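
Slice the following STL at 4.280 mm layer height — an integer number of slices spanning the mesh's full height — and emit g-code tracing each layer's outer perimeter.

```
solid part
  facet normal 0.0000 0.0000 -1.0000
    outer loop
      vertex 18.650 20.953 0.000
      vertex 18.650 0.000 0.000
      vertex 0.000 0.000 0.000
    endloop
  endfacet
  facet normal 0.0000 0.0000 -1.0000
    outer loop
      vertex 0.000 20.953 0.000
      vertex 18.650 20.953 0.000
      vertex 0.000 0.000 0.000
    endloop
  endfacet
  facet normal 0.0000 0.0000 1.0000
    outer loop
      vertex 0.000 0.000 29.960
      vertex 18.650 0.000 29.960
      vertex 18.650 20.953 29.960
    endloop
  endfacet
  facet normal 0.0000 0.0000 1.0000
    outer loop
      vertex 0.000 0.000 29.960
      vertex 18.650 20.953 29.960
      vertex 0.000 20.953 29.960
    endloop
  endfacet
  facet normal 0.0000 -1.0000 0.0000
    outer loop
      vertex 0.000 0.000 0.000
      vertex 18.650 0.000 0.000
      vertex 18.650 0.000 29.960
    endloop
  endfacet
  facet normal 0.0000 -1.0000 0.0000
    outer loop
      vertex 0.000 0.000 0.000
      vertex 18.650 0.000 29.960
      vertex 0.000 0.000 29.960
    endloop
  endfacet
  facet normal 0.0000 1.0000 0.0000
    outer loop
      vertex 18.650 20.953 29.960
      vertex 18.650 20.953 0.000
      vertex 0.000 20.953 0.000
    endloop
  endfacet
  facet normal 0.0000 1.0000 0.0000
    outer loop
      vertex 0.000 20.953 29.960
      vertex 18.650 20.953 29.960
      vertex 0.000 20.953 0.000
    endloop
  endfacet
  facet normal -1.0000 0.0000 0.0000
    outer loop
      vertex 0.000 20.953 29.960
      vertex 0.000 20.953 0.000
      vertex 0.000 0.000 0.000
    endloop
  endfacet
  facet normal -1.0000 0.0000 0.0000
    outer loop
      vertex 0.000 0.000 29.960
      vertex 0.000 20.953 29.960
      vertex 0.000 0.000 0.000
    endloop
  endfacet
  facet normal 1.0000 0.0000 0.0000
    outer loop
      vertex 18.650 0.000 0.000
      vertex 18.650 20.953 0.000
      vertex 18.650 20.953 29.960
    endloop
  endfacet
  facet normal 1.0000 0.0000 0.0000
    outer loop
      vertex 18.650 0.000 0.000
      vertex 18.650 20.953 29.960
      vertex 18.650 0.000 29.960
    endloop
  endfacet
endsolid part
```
; perimeter-only toolpath
G21 ; units = mm
G90 ; absolute positioning
G28 ; home
; layer 1
G0 Z4.280
G0 X0.000 Y0.000
G1 X18.650 Y0.000
G1 X18.650 Y20.953
G1 X0.000 Y20.953
G1 X0.000 Y0.000
; layer 2
G0 Z8.560
G0 X0.000 Y0.000
G1 X18.650 Y0.000
G1 X18.650 Y20.953
G1 X0.000 Y20.953
G1 X0.000 Y0.000
; layer 3
G0 Z12.840
G0 X0.000 Y0.000
G1 X18.650 Y0.000
G1 X18.650 Y20.953
G1 X0.000 Y20.953
G1 X0.000 Y0.000
; layer 4
G0 Z17.120
G0 X0.000 Y0.000
G1 X18.650 Y0.000
G1 X18.650 Y20.953
G1 X0.000 Y20.953
G1 X0.000 Y0.000
; layer 5
G0 Z21.400
G0 X0.000 Y0.000
G1 X18.650 Y0.000
G1 X18.650 Y20.953
G1 X0.000 Y20.953
G1 X0.000 Y0.000
; layer 6
G0 Z25.680
G0 X0.000 Y0.000
G1 X18.650 Y0.000
G1 X18.650 Y20.953
G1 X0.000 Y20.953
G1 X0.000 Y0.000
; layer 7
G0 Z29.960
G0 X0.000 Y0.000
G1 X18.650 Y0.000
G1 X18.650 Y20.953
G1 X0.000 Y20.953
G1 X0.000 Y0.000
M2 ; end

The solid is a rectangular box, roughly 18.6 × 21 mm footprint and 30 mm tall. Slicing at Δz = 4.280 mm — 7 equal slices spanning the solid's height, so layer i sits at z = i·h/7 — gives 7 non-empty perimeters. Each is a 4-segment closed polygon; G0 lifts to the layer z and rapids to the start vertex, then G1 traces the edges.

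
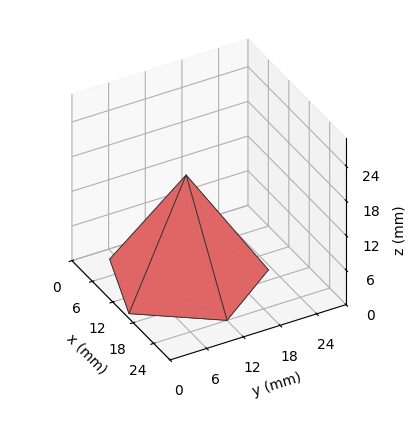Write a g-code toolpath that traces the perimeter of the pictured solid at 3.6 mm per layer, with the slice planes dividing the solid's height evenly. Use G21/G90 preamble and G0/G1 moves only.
Reading the render: the shape is a regular 5-sided pyramid, base circumscribed radius ≈ 12 mm, apex at z ≈ 18 mm (dimensions read to the nearest mm from the axis ticks). For the g-code, the solid's height is divided into equal slices at the stated Δz and each level perimeter traced with G1 moves after a G0 lift.

; perimeter-only toolpath
G21 ; units = mm
G90 ; absolute positioning
G28 ; home
; layer 1
G0 Z3.6
G0 X21.6 Y12.0
G1 X15.0 Y21.1
G1 X4.2 Y17.7
G1 X4.2 Y6.3
G1 X15.0 Y2.9
G1 X21.6 Y12.0
; layer 2
G0 Z7.2
G0 X19.2 Y12.0
G1 X14.2 Y18.8
G1 X6.2 Y16.3
G1 X6.2 Y7.7
G1 X14.2 Y5.2
G1 X19.2 Y12.0
; layer 3
G0 Z10.8
G0 X16.8 Y12.0
G1 X13.5 Y16.6
G1 X8.1 Y14.8
G1 X8.1 Y9.2
G1 X13.5 Y7.4
G1 X16.8 Y12.0
; layer 4
G0 Z14.4
G0 X14.4 Y12.0
G1 X12.7 Y14.3
G1 X10.1 Y13.4
G1 X10.1 Y10.6
G1 X12.7 Y9.7
G1 X14.4 Y12.0
M2 ; end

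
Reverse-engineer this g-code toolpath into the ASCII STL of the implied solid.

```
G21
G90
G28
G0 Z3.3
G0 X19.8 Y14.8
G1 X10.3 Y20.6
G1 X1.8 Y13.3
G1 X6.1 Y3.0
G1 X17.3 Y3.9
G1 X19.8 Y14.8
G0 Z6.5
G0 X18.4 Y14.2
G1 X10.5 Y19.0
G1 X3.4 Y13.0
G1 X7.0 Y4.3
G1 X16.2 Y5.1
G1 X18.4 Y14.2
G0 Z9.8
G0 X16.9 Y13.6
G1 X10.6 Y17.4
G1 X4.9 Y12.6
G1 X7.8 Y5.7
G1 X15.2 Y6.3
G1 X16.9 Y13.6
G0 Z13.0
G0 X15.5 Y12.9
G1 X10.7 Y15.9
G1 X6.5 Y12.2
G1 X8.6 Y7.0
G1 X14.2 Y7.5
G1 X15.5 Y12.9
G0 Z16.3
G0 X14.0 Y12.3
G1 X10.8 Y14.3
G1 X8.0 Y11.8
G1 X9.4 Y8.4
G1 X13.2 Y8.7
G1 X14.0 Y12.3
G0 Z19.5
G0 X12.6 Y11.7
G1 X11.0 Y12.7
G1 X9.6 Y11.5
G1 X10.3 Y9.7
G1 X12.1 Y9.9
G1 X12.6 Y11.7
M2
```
solid part
  facet normal 0.0000 0.0000 -1.0000
    outer loop
      vertex 0.3 13.7 0.0
      vertex 10.2 22.2 0.0
      vertex 21.3 15.4 0.0
    endloop
  endfacet
  facet normal 0.0000 0.0000 -1.0000
    outer loop
      vertex 5.3 1.6 0.0
      vertex 0.3 13.7 0.0
      vertex 21.3 15.4 0.0
    endloop
  endfacet
  facet normal 0.0000 0.0000 -1.0000
    outer loop
      vertex 18.3 2.7 0.0
      vertex 5.3 1.6 0.0
      vertex 21.3 15.4 0.0
    endloop
  endfacet
  facet normal 0.4859 0.7932 0.3670
    outer loop
      vertex 21.3 15.4 0.0
      vertex 10.2 22.2 0.0
      vertex 11.1 11.1 22.8
    endloop
  endfacet
  facet normal -0.6059 0.7056 0.3674
    outer loop
      vertex 10.2 22.2 0.0
      vertex 0.3 13.7 0.0
      vertex 11.1 11.1 22.8
    endloop
  endfacet
  facet normal -0.8598 -0.3553 0.3668
    outer loop
      vertex 0.3 13.7 0.0
      vertex 5.3 1.6 0.0
      vertex 11.1 11.1 22.8
    endloop
  endfacet
  facet normal 0.0785 -0.9272 0.3664
    outer loop
      vertex 5.3 1.6 0.0
      vertex 18.3 2.7 0.0
      vertex 11.1 11.1 22.8
    endloop
  endfacet
  facet normal 0.9061 -0.2140 0.3650
    outer loop
      vertex 18.3 2.7 0.0
      vertex 21.3 15.4 0.0
      vertex 11.1 11.1 22.8
    endloop
  endfacet
endsolid part

The G0 Z moves step by Δz≈3.3 mm. The G1 loops shrink linearly with z, so the solid tapers from its base footprint up to z≈22.8. Closing with a flat bottom cap and the tapered top and triangulating gives 8 facets — a regular 5-sided pyramid, base circumscribed radius ≈ 11.1 mm, apex at z ≈ 22.8 mm.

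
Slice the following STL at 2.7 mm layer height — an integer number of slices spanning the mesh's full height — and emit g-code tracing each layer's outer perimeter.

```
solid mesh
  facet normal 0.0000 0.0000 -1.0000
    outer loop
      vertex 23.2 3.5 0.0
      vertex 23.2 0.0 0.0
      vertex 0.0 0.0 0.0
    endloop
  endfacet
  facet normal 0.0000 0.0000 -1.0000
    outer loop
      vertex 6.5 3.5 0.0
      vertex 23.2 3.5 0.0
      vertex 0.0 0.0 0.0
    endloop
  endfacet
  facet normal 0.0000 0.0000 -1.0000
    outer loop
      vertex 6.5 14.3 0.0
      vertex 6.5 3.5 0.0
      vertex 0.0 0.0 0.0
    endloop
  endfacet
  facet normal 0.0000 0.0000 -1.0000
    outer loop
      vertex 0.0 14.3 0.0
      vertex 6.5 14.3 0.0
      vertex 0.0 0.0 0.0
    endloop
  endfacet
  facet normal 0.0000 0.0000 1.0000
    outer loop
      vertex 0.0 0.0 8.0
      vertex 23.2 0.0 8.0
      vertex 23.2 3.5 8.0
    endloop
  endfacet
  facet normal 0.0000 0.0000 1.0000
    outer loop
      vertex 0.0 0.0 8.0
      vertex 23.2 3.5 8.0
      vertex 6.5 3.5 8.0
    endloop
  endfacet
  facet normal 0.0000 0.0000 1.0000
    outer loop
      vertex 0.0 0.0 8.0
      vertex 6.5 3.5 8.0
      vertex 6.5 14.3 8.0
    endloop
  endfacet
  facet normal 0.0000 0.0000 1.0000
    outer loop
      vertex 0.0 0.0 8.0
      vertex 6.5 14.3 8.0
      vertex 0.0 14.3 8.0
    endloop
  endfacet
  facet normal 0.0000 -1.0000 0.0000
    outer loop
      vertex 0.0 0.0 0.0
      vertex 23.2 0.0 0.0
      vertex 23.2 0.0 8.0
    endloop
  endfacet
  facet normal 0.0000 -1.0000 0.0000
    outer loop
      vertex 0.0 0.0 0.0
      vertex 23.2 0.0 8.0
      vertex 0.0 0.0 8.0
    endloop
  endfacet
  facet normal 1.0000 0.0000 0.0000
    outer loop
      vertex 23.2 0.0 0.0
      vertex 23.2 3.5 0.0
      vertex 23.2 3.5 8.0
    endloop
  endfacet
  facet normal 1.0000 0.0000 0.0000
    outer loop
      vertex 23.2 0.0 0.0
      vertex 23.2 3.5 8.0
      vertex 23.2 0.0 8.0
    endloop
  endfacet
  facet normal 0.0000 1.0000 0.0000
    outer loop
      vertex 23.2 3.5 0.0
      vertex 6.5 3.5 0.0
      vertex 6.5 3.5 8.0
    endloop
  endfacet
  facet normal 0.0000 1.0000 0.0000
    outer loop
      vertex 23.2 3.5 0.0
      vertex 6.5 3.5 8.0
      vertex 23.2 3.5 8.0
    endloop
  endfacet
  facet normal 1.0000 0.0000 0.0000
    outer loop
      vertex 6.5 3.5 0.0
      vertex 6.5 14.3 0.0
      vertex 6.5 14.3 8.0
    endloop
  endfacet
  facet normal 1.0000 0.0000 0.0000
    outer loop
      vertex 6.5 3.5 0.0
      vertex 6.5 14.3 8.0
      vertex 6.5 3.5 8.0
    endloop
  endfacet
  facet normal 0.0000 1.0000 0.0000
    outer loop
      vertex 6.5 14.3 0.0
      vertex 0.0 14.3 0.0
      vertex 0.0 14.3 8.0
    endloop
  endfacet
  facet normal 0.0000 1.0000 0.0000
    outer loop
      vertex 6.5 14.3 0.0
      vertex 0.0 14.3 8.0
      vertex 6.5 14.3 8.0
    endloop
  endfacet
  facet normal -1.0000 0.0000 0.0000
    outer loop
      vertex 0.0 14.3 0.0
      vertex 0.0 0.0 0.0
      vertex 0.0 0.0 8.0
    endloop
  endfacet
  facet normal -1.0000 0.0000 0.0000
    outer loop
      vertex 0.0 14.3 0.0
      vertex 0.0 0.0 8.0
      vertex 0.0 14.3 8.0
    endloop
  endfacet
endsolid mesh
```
; perimeter-only toolpath
G21 ; units = mm
G90 ; absolute positioning
G28 ; home
; layer 1
G0 Z2.7
G0 X0.0 Y0.0
G1 X23.2 Y0.0
G1 X23.2 Y3.5
G1 X6.5 Y3.5
G1 X6.5 Y14.3
G1 X0.0 Y14.3
G1 X0.0 Y0.0
; layer 2
G0 Z5.3
G0 X0.0 Y0.0
G1 X23.2 Y0.0
G1 X23.2 Y3.5
G1 X6.5 Y3.5
G1 X6.5 Y14.3
G1 X0.0 Y14.3
G1 X0.0 Y0.0
; layer 3
G0 Z8.0
G0 X0.0 Y0.0
G1 X23.2 Y0.0
G1 X23.2 Y3.5
G1 X6.5 Y3.5
G1 X6.5 Y14.3
G1 X0.0 Y14.3
G1 X0.0 Y0.0
M2 ; end

The solid is an L-shaped prism: outer 23.2 × 14.3 mm, arm thicknesses ≈ 3.5 mm (horizontal) and 6.5 mm (vertical), extruded 8 mm in z. Slicing at Δz = 2.7 mm — 3 equal slices spanning the solid's height, so layer i sits at z = i·h/3 — gives 3 non-empty perimeters. Each is a 6-segment closed polygon; G0 lifts to the layer z and rapids to the start vertex, then G1 traces the edges.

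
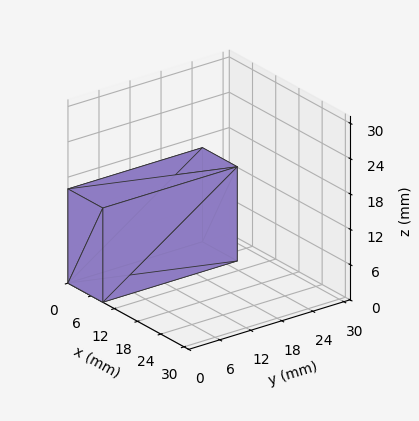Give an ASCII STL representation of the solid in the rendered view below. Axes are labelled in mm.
Reading the render: the shape is a rectangular box, roughly 9 × 26 mm footprint and 16 mm tall (dimensions read to the nearest mm from the axis ticks). For the STL, each face is triangulated and given an outward normal.

solid part
  facet normal 0.0000 0.0000 -1.0000
    outer loop
      vertex 9.00 26.00 0.00
      vertex 9.00 0.00 0.00
      vertex 0.00 0.00 0.00
    endloop
  endfacet
  facet normal 0.0000 0.0000 -1.0000
    outer loop
      vertex 0.00 26.00 0.00
      vertex 9.00 26.00 0.00
      vertex 0.00 0.00 0.00
    endloop
  endfacet
  facet normal 0.0000 0.0000 1.0000
    outer loop
      vertex 0.00 0.00 16.00
      vertex 9.00 0.00 16.00
      vertex 9.00 26.00 16.00
    endloop
  endfacet
  facet normal 0.0000 0.0000 1.0000
    outer loop
      vertex 0.00 0.00 16.00
      vertex 9.00 26.00 16.00
      vertex 0.00 26.00 16.00
    endloop
  endfacet
  facet normal 0.0000 -1.0000 0.0000
    outer loop
      vertex 0.00 0.00 0.00
      vertex 9.00 0.00 0.00
      vertex 9.00 0.00 16.00
    endloop
  endfacet
  facet normal 0.0000 -1.0000 0.0000
    outer loop
      vertex 0.00 0.00 0.00
      vertex 9.00 0.00 16.00
      vertex 0.00 0.00 16.00
    endloop
  endfacet
  facet normal 0.0000 1.0000 0.0000
    outer loop
      vertex 9.00 26.00 16.00
      vertex 9.00 26.00 0.00
      vertex 0.00 26.00 0.00
    endloop
  endfacet
  facet normal 0.0000 1.0000 0.0000
    outer loop
      vertex 0.00 26.00 16.00
      vertex 9.00 26.00 16.00
      vertex 0.00 26.00 0.00
    endloop
  endfacet
  facet normal -1.0000 0.0000 0.0000
    outer loop
      vertex 0.00 26.00 16.00
      vertex 0.00 26.00 0.00
      vertex 0.00 0.00 0.00
    endloop
  endfacet
  facet normal -1.0000 0.0000 0.0000
    outer loop
      vertex 0.00 0.00 16.00
      vertex 0.00 26.00 16.00
      vertex 0.00 0.00 0.00
    endloop
  endfacet
  facet normal 1.0000 0.0000 0.0000
    outer loop
      vertex 9.00 0.00 0.00
      vertex 9.00 26.00 0.00
      vertex 9.00 26.00 16.00
    endloop
  endfacet
  facet normal 1.0000 0.0000 0.0000
    outer loop
      vertex 9.00 0.00 0.00
      vertex 9.00 26.00 16.00
      vertex 9.00 0.00 16.00
    endloop
  endfacet
endsolid part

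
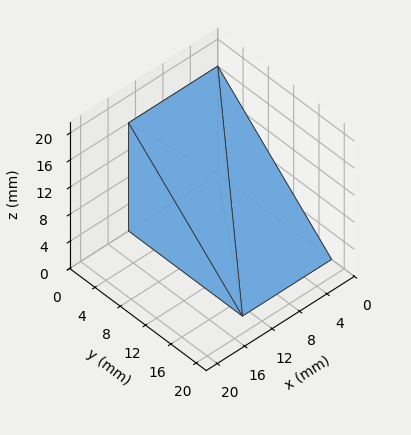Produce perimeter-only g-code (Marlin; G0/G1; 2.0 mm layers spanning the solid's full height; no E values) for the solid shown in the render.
Reading the render: the shape is a wedge (ramp): 13 × 18 mm base, rising to 16 mm along the y=0 edge and sloping linearly to z=0 at y=18 (dimensions read to the nearest mm from the axis ticks). For the g-code, the solid's height is divided into equal slices at the stated Δz and each level perimeter traced with G1 moves after a G0 lift.

; perimeter-only toolpath
G21 ; units = mm
G90 ; absolute positioning
G28 ; home
; layer 1
G0 Z2.0
G0 X0.0 Y0.0
G1 X13.0 Y0.0
G1 X13.0 Y15.8
G1 X0.0 Y15.8
G1 X0.0 Y0.0
; layer 2
G0 Z4.0
G0 X0.0 Y0.0
G1 X13.0 Y0.0
G1 X13.0 Y13.5
G1 X0.0 Y13.5
G1 X0.0 Y0.0
; layer 3
G0 Z6.0
G0 X0.0 Y0.0
G1 X13.0 Y0.0
G1 X13.0 Y11.2
G1 X0.0 Y11.2
G1 X0.0 Y0.0
; layer 4
G0 Z8.0
G0 X0.0 Y0.0
G1 X13.0 Y0.0
G1 X13.0 Y9.0
G1 X0.0 Y9.0
G1 X0.0 Y0.0
; layer 5
G0 Z10.0
G0 X0.0 Y0.0
G1 X13.0 Y0.0
G1 X13.0 Y6.8
G1 X0.0 Y6.8
G1 X0.0 Y0.0
; layer 6
G0 Z12.0
G0 X0.0 Y0.0
G1 X13.0 Y0.0
G1 X13.0 Y4.5
G1 X0.0 Y4.5
G1 X0.0 Y0.0
; layer 7
G0 Z14.0
G0 X0.0 Y0.0
G1 X13.0 Y0.0
G1 X13.0 Y2.2
G1 X0.0 Y2.2
G1 X0.0 Y0.0
M2 ; end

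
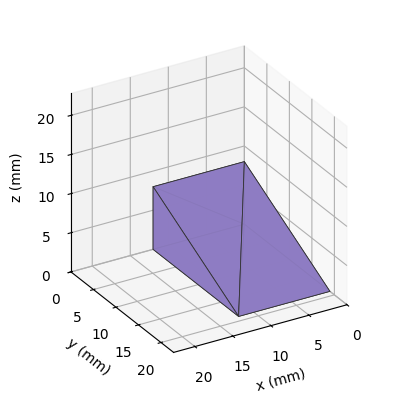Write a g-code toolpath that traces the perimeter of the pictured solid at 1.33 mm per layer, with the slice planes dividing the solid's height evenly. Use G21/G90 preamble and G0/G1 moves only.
Reading the render: the shape is a wedge (ramp): 12 × 19 mm base, rising to 8 mm along the y=0 edge and sloping linearly to z=0 at y=19 (dimensions read to the nearest mm from the axis ticks). For the g-code, the solid's height is divided into equal slices at the stated Δz and each level perimeter traced with G1 moves after a G0 lift.

; perimeter-only toolpath
G21 ; units = mm
G90 ; absolute positioning
G28 ; home
; layer 1
G0 Z1.33
G0 X0.00 Y0.00
G1 X12.00 Y0.00
G1 X12.00 Y15.83
G1 X0.00 Y15.83
G1 X0.00 Y0.00
; layer 2
G0 Z2.67
G0 X0.00 Y0.00
G1 X12.00 Y0.00
G1 X12.00 Y12.67
G1 X0.00 Y12.67
G1 X0.00 Y0.00
; layer 3
G0 Z4.00
G0 X0.00 Y0.00
G1 X12.00 Y0.00
G1 X12.00 Y9.50
G1 X0.00 Y9.50
G1 X0.00 Y0.00
; layer 4
G0 Z5.33
G0 X0.00 Y0.00
G1 X12.00 Y0.00
G1 X12.00 Y6.33
G1 X0.00 Y6.33
G1 X0.00 Y0.00
; layer 5
G0 Z6.67
G0 X0.00 Y0.00
G1 X12.00 Y0.00
G1 X12.00 Y3.17
G1 X0.00 Y3.17
G1 X0.00 Y0.00
M2 ; end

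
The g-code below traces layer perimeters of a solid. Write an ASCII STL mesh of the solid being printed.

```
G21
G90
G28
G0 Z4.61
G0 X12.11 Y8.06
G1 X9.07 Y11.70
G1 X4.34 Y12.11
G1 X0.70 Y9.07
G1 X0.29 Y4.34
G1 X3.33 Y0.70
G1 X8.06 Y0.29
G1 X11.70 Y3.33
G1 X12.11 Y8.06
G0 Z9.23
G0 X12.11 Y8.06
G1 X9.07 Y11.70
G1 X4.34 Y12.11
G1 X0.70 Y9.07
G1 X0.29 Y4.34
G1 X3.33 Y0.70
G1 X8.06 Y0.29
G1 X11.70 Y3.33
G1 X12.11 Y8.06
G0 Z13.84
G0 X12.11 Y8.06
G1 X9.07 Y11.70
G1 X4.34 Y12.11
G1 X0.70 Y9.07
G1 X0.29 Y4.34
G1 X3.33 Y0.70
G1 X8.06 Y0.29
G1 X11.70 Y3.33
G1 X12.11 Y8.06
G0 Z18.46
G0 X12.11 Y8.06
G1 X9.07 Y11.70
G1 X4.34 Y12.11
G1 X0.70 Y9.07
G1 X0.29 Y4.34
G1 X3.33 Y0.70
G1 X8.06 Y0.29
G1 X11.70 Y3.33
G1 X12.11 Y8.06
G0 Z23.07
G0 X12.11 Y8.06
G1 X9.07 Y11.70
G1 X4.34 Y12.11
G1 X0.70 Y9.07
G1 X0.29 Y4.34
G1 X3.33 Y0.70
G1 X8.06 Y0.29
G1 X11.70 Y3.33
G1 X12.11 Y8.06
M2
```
solid part
  facet normal 0.0000 0.0000 -1.0000
    outer loop
      vertex 4.34 12.11 0.00
      vertex 9.07 11.70 0.00
      vertex 12.11 8.06 0.00
    endloop
  endfacet
  facet normal 0.0000 0.0000 -1.0000
    outer loop
      vertex 0.70 9.07 0.00
      vertex 4.34 12.11 0.00
      vertex 12.11 8.06 0.00
    endloop
  endfacet
  facet normal 0.0000 0.0000 -1.0000
    outer loop
      vertex 0.29 4.34 0.00
      vertex 0.70 9.07 0.00
      vertex 12.11 8.06 0.00
    endloop
  endfacet
  facet normal 0.0000 0.0000 -1.0000
    outer loop
      vertex 3.33 0.70 0.00
      vertex 0.29 4.34 0.00
      vertex 12.11 8.06 0.00
    endloop
  endfacet
  facet normal 0.0000 0.0000 -1.0000
    outer loop
      vertex 8.06 0.29 0.00
      vertex 3.33 0.70 0.00
      vertex 12.11 8.06 0.00
    endloop
  endfacet
  facet normal 0.0000 0.0000 -1.0000
    outer loop
      vertex 11.70 3.33 0.00
      vertex 8.06 0.29 0.00
      vertex 12.11 8.06 0.00
    endloop
  endfacet
  facet normal 0.0000 0.0000 1.0000
    outer loop
      vertex 12.11 8.06 23.07
      vertex 9.07 11.70 23.07
      vertex 4.34 12.11 23.07
    endloop
  endfacet
  facet normal 0.0000 0.0000 1.0000
    outer loop
      vertex 12.11 8.06 23.07
      vertex 4.34 12.11 23.07
      vertex 0.70 9.07 23.07
    endloop
  endfacet
  facet normal 0.0000 0.0000 1.0000
    outer loop
      vertex 12.11 8.06 23.07
      vertex 0.70 9.07 23.07
      vertex 0.29 4.34 23.07
    endloop
  endfacet
  facet normal 0.0000 0.0000 1.0000
    outer loop
      vertex 12.11 8.06 23.07
      vertex 0.29 4.34 23.07
      vertex 3.33 0.70 23.07
    endloop
  endfacet
  facet normal 0.0000 0.0000 1.0000
    outer loop
      vertex 12.11 8.06 23.07
      vertex 3.33 0.70 23.07
      vertex 8.06 0.29 23.07
    endloop
  endfacet
  facet normal 0.0000 0.0000 1.0000
    outer loop
      vertex 12.11 8.06 23.07
      vertex 8.06 0.29 23.07
      vertex 11.70 3.33 23.07
    endloop
  endfacet
  facet normal 0.7675 0.6410 0.0000
    outer loop
      vertex 12.11 8.06 0.00
      vertex 9.07 11.70 0.00
      vertex 9.07 11.70 23.07
    endloop
  endfacet
  facet normal 0.7675 0.6410 0.0000
    outer loop
      vertex 12.11 8.06 0.00
      vertex 9.07 11.70 23.07
      vertex 12.11 8.06 23.07
    endloop
  endfacet
  facet normal 0.0864 0.9963 0.0000
    outer loop
      vertex 9.07 11.70 0.00
      vertex 4.34 12.11 0.00
      vertex 4.34 12.11 23.07
    endloop
  endfacet
  facet normal 0.0864 0.9963 0.0000
    outer loop
      vertex 9.07 11.70 0.00
      vertex 4.34 12.11 23.07
      vertex 9.07 11.70 23.07
    endloop
  endfacet
  facet normal -0.6410 0.7675 0.0000
    outer loop
      vertex 4.34 12.11 0.00
      vertex 0.70 9.07 0.00
      vertex 0.70 9.07 23.07
    endloop
  endfacet
  facet normal -0.6410 0.7675 0.0000
    outer loop
      vertex 4.34 12.11 0.00
      vertex 0.70 9.07 23.07
      vertex 4.34 12.11 23.07
    endloop
  endfacet
  facet normal -0.9963 0.0864 0.0000
    outer loop
      vertex 0.70 9.07 0.00
      vertex 0.29 4.34 0.00
      vertex 0.29 4.34 23.07
    endloop
  endfacet
  facet normal -0.9963 0.0864 0.0000
    outer loop
      vertex 0.70 9.07 0.00
      vertex 0.29 4.34 23.07
      vertex 0.70 9.07 23.07
    endloop
  endfacet
  facet normal -0.7675 -0.6410 0.0000
    outer loop
      vertex 0.29 4.34 0.00
      vertex 3.33 0.70 0.00
      vertex 3.33 0.70 23.07
    endloop
  endfacet
  facet normal -0.7675 -0.6410 0.0000
    outer loop
      vertex 0.29 4.34 0.00
      vertex 3.33 0.70 23.07
      vertex 0.29 4.34 23.07
    endloop
  endfacet
  facet normal -0.0864 -0.9963 0.0000
    outer loop
      vertex 3.33 0.70 0.00
      vertex 8.06 0.29 0.00
      vertex 8.06 0.29 23.07
    endloop
  endfacet
  facet normal -0.0864 -0.9963 0.0000
    outer loop
      vertex 3.33 0.70 0.00
      vertex 8.06 0.29 23.07
      vertex 3.33 0.70 23.07
    endloop
  endfacet
  facet normal 0.6410 -0.7675 0.0000
    outer loop
      vertex 8.06 0.29 0.00
      vertex 11.70 3.33 0.00
      vertex 11.70 3.33 23.07
    endloop
  endfacet
  facet normal 0.6410 -0.7675 0.0000
    outer loop
      vertex 8.06 0.29 0.00
      vertex 11.70 3.33 23.07
      vertex 8.06 0.29 23.07
    endloop
  endfacet
  facet normal 0.9963 -0.0864 0.0000
    outer loop
      vertex 11.70 3.33 0.00
      vertex 12.11 8.06 0.00
      vertex 12.11 8.06 23.07
    endloop
  endfacet
  facet normal 0.9963 -0.0864 0.0000
    outer loop
      vertex 11.70 3.33 0.00
      vertex 12.11 8.06 23.07
      vertex 11.70 3.33 23.07
    endloop
  endfacet
endsolid part

The G0 Z moves step by Δz≈4.61 mm. Every layer's G1 loop is the same polygon, so the solid is a straight extrusion of it from z=0 to z≈23.1. Closing with flat bottom and top caps and triangulating gives 28 facets — a regular 8-sided prism (a cylinder approximated with 8 flat sides), circumscribed radius ≈ 6.2 mm, height ≈ 23.1 mm.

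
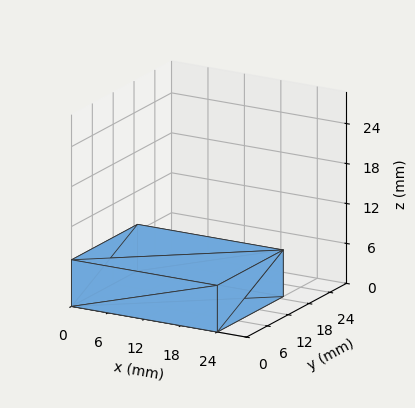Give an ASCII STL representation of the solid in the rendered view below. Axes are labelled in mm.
Reading the render: the shape is a rectangular box, roughly 24 × 19 mm footprint and 7 mm tall (dimensions read to the nearest mm from the axis ticks). For the STL, each face is triangulated and given an outward normal.

solid part
  facet normal 0.0000 0.0000 -1.0000
    outer loop
      vertex 24.000 19.000 0.000
      vertex 24.000 0.000 0.000
      vertex 0.000 0.000 0.000
    endloop
  endfacet
  facet normal 0.0000 0.0000 -1.0000
    outer loop
      vertex 0.000 19.000 0.000
      vertex 24.000 19.000 0.000
      vertex 0.000 0.000 0.000
    endloop
  endfacet
  facet normal 0.0000 0.0000 1.0000
    outer loop
      vertex 0.000 0.000 7.000
      vertex 24.000 0.000 7.000
      vertex 24.000 19.000 7.000
    endloop
  endfacet
  facet normal 0.0000 0.0000 1.0000
    outer loop
      vertex 0.000 0.000 7.000
      vertex 24.000 19.000 7.000
      vertex 0.000 19.000 7.000
    endloop
  endfacet
  facet normal 0.0000 -1.0000 0.0000
    outer loop
      vertex 0.000 0.000 0.000
      vertex 24.000 0.000 0.000
      vertex 24.000 0.000 7.000
    endloop
  endfacet
  facet normal 0.0000 -1.0000 0.0000
    outer loop
      vertex 0.000 0.000 0.000
      vertex 24.000 0.000 7.000
      vertex 0.000 0.000 7.000
    endloop
  endfacet
  facet normal 0.0000 1.0000 0.0000
    outer loop
      vertex 24.000 19.000 7.000
      vertex 24.000 19.000 0.000
      vertex 0.000 19.000 0.000
    endloop
  endfacet
  facet normal 0.0000 1.0000 0.0000
    outer loop
      vertex 0.000 19.000 7.000
      vertex 24.000 19.000 7.000
      vertex 0.000 19.000 0.000
    endloop
  endfacet
  facet normal -1.0000 0.0000 0.0000
    outer loop
      vertex 0.000 19.000 7.000
      vertex 0.000 19.000 0.000
      vertex 0.000 0.000 0.000
    endloop
  endfacet
  facet normal -1.0000 0.0000 0.0000
    outer loop
      vertex 0.000 0.000 7.000
      vertex 0.000 19.000 7.000
      vertex 0.000 0.000 0.000
    endloop
  endfacet
  facet normal 1.0000 0.0000 0.0000
    outer loop
      vertex 24.000 0.000 0.000
      vertex 24.000 19.000 0.000
      vertex 24.000 19.000 7.000
    endloop
  endfacet
  facet normal 1.0000 0.0000 0.0000
    outer loop
      vertex 24.000 0.000 0.000
      vertex 24.000 19.000 7.000
      vertex 24.000 0.000 7.000
    endloop
  endfacet
endsolid part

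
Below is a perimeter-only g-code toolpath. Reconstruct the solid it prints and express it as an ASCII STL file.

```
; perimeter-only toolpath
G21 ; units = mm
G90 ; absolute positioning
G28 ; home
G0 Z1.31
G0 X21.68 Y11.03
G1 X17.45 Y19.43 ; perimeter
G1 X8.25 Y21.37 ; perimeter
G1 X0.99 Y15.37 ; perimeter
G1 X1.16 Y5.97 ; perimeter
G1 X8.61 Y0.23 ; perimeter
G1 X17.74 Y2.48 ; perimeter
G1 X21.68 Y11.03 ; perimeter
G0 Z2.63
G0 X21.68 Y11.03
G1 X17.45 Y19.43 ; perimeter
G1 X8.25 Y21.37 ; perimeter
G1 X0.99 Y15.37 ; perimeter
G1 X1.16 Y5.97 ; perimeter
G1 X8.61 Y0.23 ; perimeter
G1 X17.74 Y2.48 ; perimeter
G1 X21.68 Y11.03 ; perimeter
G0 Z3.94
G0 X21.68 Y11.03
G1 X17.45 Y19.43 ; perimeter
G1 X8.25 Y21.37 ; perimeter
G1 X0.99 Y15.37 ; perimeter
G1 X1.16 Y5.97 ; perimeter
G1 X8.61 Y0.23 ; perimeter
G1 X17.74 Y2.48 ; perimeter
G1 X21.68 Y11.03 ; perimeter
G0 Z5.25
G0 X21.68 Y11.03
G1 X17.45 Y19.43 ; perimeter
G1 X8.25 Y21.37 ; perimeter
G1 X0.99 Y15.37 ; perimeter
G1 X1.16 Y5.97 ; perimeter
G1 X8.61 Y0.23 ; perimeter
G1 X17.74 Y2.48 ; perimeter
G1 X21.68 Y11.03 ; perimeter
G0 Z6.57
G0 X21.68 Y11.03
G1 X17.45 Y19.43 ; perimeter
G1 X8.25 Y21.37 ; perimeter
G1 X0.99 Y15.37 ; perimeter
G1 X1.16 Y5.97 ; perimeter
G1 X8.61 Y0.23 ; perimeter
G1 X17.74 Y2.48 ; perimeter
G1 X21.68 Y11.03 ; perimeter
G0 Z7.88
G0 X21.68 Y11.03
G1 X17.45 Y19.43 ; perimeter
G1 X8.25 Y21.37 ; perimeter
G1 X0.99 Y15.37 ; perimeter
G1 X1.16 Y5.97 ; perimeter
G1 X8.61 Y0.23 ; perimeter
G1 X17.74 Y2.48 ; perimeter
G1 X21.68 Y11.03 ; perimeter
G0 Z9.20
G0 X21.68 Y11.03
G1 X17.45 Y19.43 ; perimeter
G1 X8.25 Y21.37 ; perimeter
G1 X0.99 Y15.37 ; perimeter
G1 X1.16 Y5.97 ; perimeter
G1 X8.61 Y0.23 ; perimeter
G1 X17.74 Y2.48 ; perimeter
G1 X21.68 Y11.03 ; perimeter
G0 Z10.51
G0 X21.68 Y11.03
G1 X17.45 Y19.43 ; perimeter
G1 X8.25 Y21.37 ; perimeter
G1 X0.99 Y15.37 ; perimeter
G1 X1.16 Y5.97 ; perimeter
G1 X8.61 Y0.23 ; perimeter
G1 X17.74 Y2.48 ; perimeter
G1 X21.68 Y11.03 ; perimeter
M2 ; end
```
solid part
  facet normal 0.0000 0.0000 -1.0000
    outer loop
      vertex 8.25 21.37 0.00
      vertex 17.45 19.43 0.00
      vertex 21.68 11.03 0.00
    endloop
  endfacet
  facet normal 0.0000 0.0000 -1.0000
    outer loop
      vertex 0.99 15.37 0.00
      vertex 8.25 21.37 0.00
      vertex 21.68 11.03 0.00
    endloop
  endfacet
  facet normal 0.0000 0.0000 -1.0000
    outer loop
      vertex 1.16 5.97 0.00
      vertex 0.99 15.37 0.00
      vertex 21.68 11.03 0.00
    endloop
  endfacet
  facet normal 0.0000 0.0000 -1.0000
    outer loop
      vertex 8.61 0.23 0.00
      vertex 1.16 5.97 0.00
      vertex 21.68 11.03 0.00
    endloop
  endfacet
  facet normal 0.0000 0.0000 -1.0000
    outer loop
      vertex 17.74 2.48 0.00
      vertex 8.61 0.23 0.00
      vertex 21.68 11.03 0.00
    endloop
  endfacet
  facet normal 0.0000 0.0000 1.0000
    outer loop
      vertex 21.68 11.03 10.51
      vertex 17.45 19.43 10.51
      vertex 8.25 21.37 10.51
    endloop
  endfacet
  facet normal 0.0000 0.0000 1.0000
    outer loop
      vertex 21.68 11.03 10.51
      vertex 8.25 21.37 10.51
      vertex 0.99 15.37 10.51
    endloop
  endfacet
  facet normal 0.0000 0.0000 1.0000
    outer loop
      vertex 21.68 11.03 10.51
      vertex 0.99 15.37 10.51
      vertex 1.16 5.97 10.51
    endloop
  endfacet
  facet normal 0.0000 0.0000 1.0000
    outer loop
      vertex 21.68 11.03 10.51
      vertex 1.16 5.97 10.51
      vertex 8.61 0.23 10.51
    endloop
  endfacet
  facet normal 0.0000 0.0000 1.0000
    outer loop
      vertex 21.68 11.03 10.51
      vertex 8.61 0.23 10.51
      vertex 17.74 2.48 10.51
    endloop
  endfacet
  facet normal 0.8931 0.4498 0.0000
    outer loop
      vertex 21.68 11.03 0.00
      vertex 17.45 19.43 0.00
      vertex 17.45 19.43 10.51
    endloop
  endfacet
  facet normal 0.8931 0.4498 0.0000
    outer loop
      vertex 21.68 11.03 0.00
      vertex 17.45 19.43 10.51
      vertex 21.68 11.03 10.51
    endloop
  endfacet
  facet normal 0.2063 0.9785 0.0000
    outer loop
      vertex 17.45 19.43 0.00
      vertex 8.25 21.37 0.00
      vertex 8.25 21.37 10.51
    endloop
  endfacet
  facet normal 0.2063 0.9785 0.0000
    outer loop
      vertex 17.45 19.43 0.00
      vertex 8.25 21.37 10.51
      vertex 17.45 19.43 10.51
    endloop
  endfacet
  facet normal -0.6370 0.7708 0.0000
    outer loop
      vertex 8.25 21.37 0.00
      vertex 0.99 15.37 0.00
      vertex 0.99 15.37 10.51
    endloop
  endfacet
  facet normal -0.6370 0.7708 0.0000
    outer loop
      vertex 8.25 21.37 0.00
      vertex 0.99 15.37 10.51
      vertex 8.25 21.37 10.51
    endloop
  endfacet
  facet normal -0.9998 -0.0181 0.0000
    outer loop
      vertex 0.99 15.37 0.00
      vertex 1.16 5.97 0.00
      vertex 1.16 5.97 10.51
    endloop
  endfacet
  facet normal -0.9998 -0.0181 0.0000
    outer loop
      vertex 0.99 15.37 0.00
      vertex 1.16 5.97 10.51
      vertex 0.99 15.37 10.51
    endloop
  endfacet
  facet normal -0.6103 -0.7921 0.0000
    outer loop
      vertex 1.16 5.97 0.00
      vertex 8.61 0.23 0.00
      vertex 8.61 0.23 10.51
    endloop
  endfacet
  facet normal -0.6103 -0.7921 0.0000
    outer loop
      vertex 1.16 5.97 0.00
      vertex 8.61 0.23 10.51
      vertex 1.16 5.97 10.51
    endloop
  endfacet
  facet normal 0.2393 -0.9710 0.0000
    outer loop
      vertex 8.61 0.23 0.00
      vertex 17.74 2.48 0.00
      vertex 17.74 2.48 10.51
    endloop
  endfacet
  facet normal 0.2393 -0.9710 0.0000
    outer loop
      vertex 8.61 0.23 0.00
      vertex 17.74 2.48 10.51
      vertex 8.61 0.23 10.51
    endloop
  endfacet
  facet normal 0.9082 -0.4185 0.0000
    outer loop
      vertex 17.74 2.48 0.00
      vertex 21.68 11.03 0.00
      vertex 21.68 11.03 10.51
    endloop
  endfacet
  facet normal 0.9082 -0.4185 0.0000
    outer loop
      vertex 17.74 2.48 0.00
      vertex 21.68 11.03 10.51
      vertex 17.74 2.48 10.51
    endloop
  endfacet
endsolid part

The G0 Z moves step by Δz≈1.31 mm. Every layer's G1 loop is the same polygon, so the solid is a straight extrusion of it from z=0 to z≈10.5. Closing with flat bottom and top caps and triangulating gives 24 facets — a regular 7-sided prism (a cylinder approximated with 7 flat sides), circumscribed radius ≈ 10.8 mm, height ≈ 10.5 mm.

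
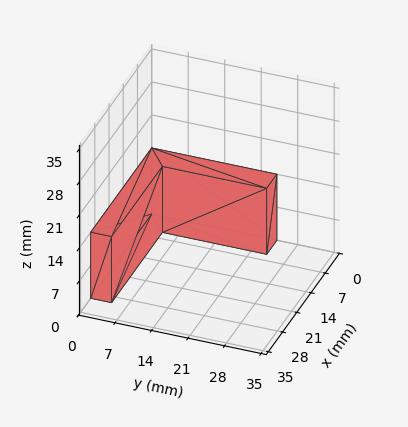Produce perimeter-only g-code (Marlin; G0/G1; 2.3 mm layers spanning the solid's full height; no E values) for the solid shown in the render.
Reading the render: the shape is an L-shaped prism: outer 30 × 24 mm, arm thicknesses ≈ 4 mm (horizontal) and 5 mm (vertical), extruded 14 mm in z (dimensions read to the nearest mm from the axis ticks). For the g-code, the solid's height is divided into equal slices at the stated Δz and each level perimeter traced with G1 moves after a G0 lift.

; perimeter-only toolpath
G21 ; units = mm
G90 ; absolute positioning
G28 ; home
; layer 1
G0 Z2.3
G0 X0.0 Y0.0
G1 X30.0 Y0.0
G1 X30.0 Y4.0
G1 X5.0 Y4.0
G1 X5.0 Y24.0
G1 X0.0 Y24.0
G1 X0.0 Y0.0
; layer 2
G0 Z4.7
G0 X0.0 Y0.0
G1 X30.0 Y0.0
G1 X30.0 Y4.0
G1 X5.0 Y4.0
G1 X5.0 Y24.0
G1 X0.0 Y24.0
G1 X0.0 Y0.0
; layer 3
G0 Z7.0
G0 X0.0 Y0.0
G1 X30.0 Y0.0
G1 X30.0 Y4.0
G1 X5.0 Y4.0
G1 X5.0 Y24.0
G1 X0.0 Y24.0
G1 X0.0 Y0.0
; layer 4
G0 Z9.3
G0 X0.0 Y0.0
G1 X30.0 Y0.0
G1 X30.0 Y4.0
G1 X5.0 Y4.0
G1 X5.0 Y24.0
G1 X0.0 Y24.0
G1 X0.0 Y0.0
; layer 5
G0 Z11.7
G0 X0.0 Y0.0
G1 X30.0 Y0.0
G1 X30.0 Y4.0
G1 X5.0 Y4.0
G1 X5.0 Y24.0
G1 X0.0 Y24.0
G1 X0.0 Y0.0
; layer 6
G0 Z14.0
G0 X0.0 Y0.0
G1 X30.0 Y0.0
G1 X30.0 Y4.0
G1 X5.0 Y4.0
G1 X5.0 Y24.0
G1 X0.0 Y24.0
G1 X0.0 Y0.0
M2 ; end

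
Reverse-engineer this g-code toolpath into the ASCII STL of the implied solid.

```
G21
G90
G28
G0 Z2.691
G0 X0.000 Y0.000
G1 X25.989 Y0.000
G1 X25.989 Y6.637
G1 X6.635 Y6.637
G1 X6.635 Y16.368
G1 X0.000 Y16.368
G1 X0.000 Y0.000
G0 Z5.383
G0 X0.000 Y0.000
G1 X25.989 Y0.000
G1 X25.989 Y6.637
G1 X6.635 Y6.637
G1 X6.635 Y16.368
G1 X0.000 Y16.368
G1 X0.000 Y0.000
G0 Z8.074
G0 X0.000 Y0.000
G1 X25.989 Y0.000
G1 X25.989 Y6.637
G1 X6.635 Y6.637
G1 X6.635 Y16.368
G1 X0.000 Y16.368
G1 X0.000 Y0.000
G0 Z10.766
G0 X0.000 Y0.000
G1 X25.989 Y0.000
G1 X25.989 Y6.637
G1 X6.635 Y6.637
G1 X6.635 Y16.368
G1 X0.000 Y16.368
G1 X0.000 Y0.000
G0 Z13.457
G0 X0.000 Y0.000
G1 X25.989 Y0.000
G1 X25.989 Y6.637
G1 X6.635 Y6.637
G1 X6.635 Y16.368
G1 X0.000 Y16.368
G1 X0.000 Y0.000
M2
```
solid part
  facet normal 0.0000 0.0000 -1.0000
    outer loop
      vertex 25.989 6.637 0.000
      vertex 25.989 0.000 0.000
      vertex 0.000 0.000 0.000
    endloop
  endfacet
  facet normal 0.0000 0.0000 -1.0000
    outer loop
      vertex 6.635 6.637 0.000
      vertex 25.989 6.637 0.000
      vertex 0.000 0.000 0.000
    endloop
  endfacet
  facet normal 0.0000 0.0000 -1.0000
    outer loop
      vertex 6.635 16.368 0.000
      vertex 6.635 6.637 0.000
      vertex 0.000 0.000 0.000
    endloop
  endfacet
  facet normal 0.0000 0.0000 -1.0000
    outer loop
      vertex 0.000 16.368 0.000
      vertex 6.635 16.368 0.000
      vertex 0.000 0.000 0.000
    endloop
  endfacet
  facet normal 0.0000 0.0000 1.0000
    outer loop
      vertex 0.000 0.000 13.457
      vertex 25.989 0.000 13.457
      vertex 25.989 6.637 13.457
    endloop
  endfacet
  facet normal 0.0000 0.0000 1.0000
    outer loop
      vertex 0.000 0.000 13.457
      vertex 25.989 6.637 13.457
      vertex 6.635 6.637 13.457
    endloop
  endfacet
  facet normal 0.0000 0.0000 1.0000
    outer loop
      vertex 0.000 0.000 13.457
      vertex 6.635 6.637 13.457
      vertex 6.635 16.368 13.457
    endloop
  endfacet
  facet normal 0.0000 0.0000 1.0000
    outer loop
      vertex 0.000 0.000 13.457
      vertex 6.635 16.368 13.457
      vertex 0.000 16.368 13.457
    endloop
  endfacet
  facet normal 0.0000 -1.0000 0.0000
    outer loop
      vertex 0.000 0.000 0.000
      vertex 25.989 0.000 0.000
      vertex 25.989 0.000 13.457
    endloop
  endfacet
  facet normal 0.0000 -1.0000 0.0000
    outer loop
      vertex 0.000 0.000 0.000
      vertex 25.989 0.000 13.457
      vertex 0.000 0.000 13.457
    endloop
  endfacet
  facet normal 1.0000 0.0000 0.0000
    outer loop
      vertex 25.989 0.000 0.000
      vertex 25.989 6.637 0.000
      vertex 25.989 6.637 13.457
    endloop
  endfacet
  facet normal 1.0000 0.0000 0.0000
    outer loop
      vertex 25.989 0.000 0.000
      vertex 25.989 6.637 13.457
      vertex 25.989 0.000 13.457
    endloop
  endfacet
  facet normal 0.0000 1.0000 0.0000
    outer loop
      vertex 25.989 6.637 0.000
      vertex 6.635 6.637 0.000
      vertex 6.635 6.637 13.457
    endloop
  endfacet
  facet normal 0.0000 1.0000 0.0000
    outer loop
      vertex 25.989 6.637 0.000
      vertex 6.635 6.637 13.457
      vertex 25.989 6.637 13.457
    endloop
  endfacet
  facet normal 1.0000 0.0000 0.0000
    outer loop
      vertex 6.635 6.637 0.000
      vertex 6.635 16.368 0.000
      vertex 6.635 16.368 13.457
    endloop
  endfacet
  facet normal 1.0000 0.0000 0.0000
    outer loop
      vertex 6.635 6.637 0.000
      vertex 6.635 16.368 13.457
      vertex 6.635 6.637 13.457
    endloop
  endfacet
  facet normal 0.0000 1.0000 0.0000
    outer loop
      vertex 6.635 16.368 0.000
      vertex 0.000 16.368 0.000
      vertex 0.000 16.368 13.457
    endloop
  endfacet
  facet normal 0.0000 1.0000 0.0000
    outer loop
      vertex 6.635 16.368 0.000
      vertex 0.000 16.368 13.457
      vertex 6.635 16.368 13.457
    endloop
  endfacet
  facet normal -1.0000 0.0000 0.0000
    outer loop
      vertex 0.000 16.368 0.000
      vertex 0.000 0.000 0.000
      vertex 0.000 0.000 13.457
    endloop
  endfacet
  facet normal -1.0000 0.0000 0.0000
    outer loop
      vertex 0.000 16.368 0.000
      vertex 0.000 0.000 13.457
      vertex 0.000 16.368 13.457
    endloop
  endfacet
endsolid part

The G0 Z moves step by Δz≈2.691 mm. Every layer's G1 loop is the same polygon, so the solid is a straight extrusion of it from z=0 to z≈13.5. Closing with flat bottom and top caps and triangulating gives 20 facets — an L-shaped prism: outer 26 × 16.4 mm, arm thicknesses ≈ 6.64 mm (horizontal) and 6.63 mm (vertical), extruded 13.5 mm in z.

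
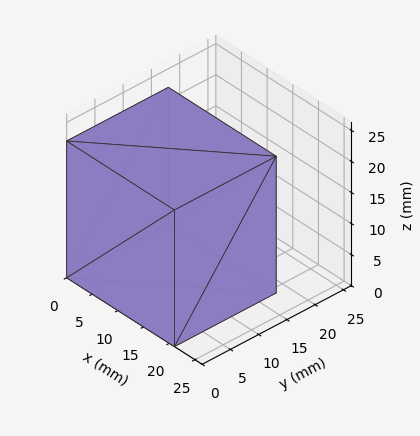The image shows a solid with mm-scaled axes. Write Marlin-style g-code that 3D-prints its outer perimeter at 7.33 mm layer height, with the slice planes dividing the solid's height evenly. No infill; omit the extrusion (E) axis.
Reading the render: the shape is a rectangular box, roughly 21 × 18 mm footprint and 22 mm tall (dimensions read to the nearest mm from the axis ticks). For the g-code, the solid's height is divided into equal slices at the stated Δz and each level perimeter traced with G1 moves after a G0 lift.

; perimeter-only toolpath
G21 ; units = mm
G90 ; absolute positioning
G28 ; home
; layer 1
G0 Z7.33
G0 X0.00 Y0.00
G1 X21.00 Y0.00
G1 X21.00 Y18.00
G1 X0.00 Y18.00
G1 X0.00 Y0.00
; layer 2
G0 Z14.67
G0 X0.00 Y0.00
G1 X21.00 Y0.00
G1 X21.00 Y18.00
G1 X0.00 Y18.00
G1 X0.00 Y0.00
; layer 3
G0 Z22.00
G0 X0.00 Y0.00
G1 X21.00 Y0.00
G1 X21.00 Y18.00
G1 X0.00 Y18.00
G1 X0.00 Y0.00
M2 ; end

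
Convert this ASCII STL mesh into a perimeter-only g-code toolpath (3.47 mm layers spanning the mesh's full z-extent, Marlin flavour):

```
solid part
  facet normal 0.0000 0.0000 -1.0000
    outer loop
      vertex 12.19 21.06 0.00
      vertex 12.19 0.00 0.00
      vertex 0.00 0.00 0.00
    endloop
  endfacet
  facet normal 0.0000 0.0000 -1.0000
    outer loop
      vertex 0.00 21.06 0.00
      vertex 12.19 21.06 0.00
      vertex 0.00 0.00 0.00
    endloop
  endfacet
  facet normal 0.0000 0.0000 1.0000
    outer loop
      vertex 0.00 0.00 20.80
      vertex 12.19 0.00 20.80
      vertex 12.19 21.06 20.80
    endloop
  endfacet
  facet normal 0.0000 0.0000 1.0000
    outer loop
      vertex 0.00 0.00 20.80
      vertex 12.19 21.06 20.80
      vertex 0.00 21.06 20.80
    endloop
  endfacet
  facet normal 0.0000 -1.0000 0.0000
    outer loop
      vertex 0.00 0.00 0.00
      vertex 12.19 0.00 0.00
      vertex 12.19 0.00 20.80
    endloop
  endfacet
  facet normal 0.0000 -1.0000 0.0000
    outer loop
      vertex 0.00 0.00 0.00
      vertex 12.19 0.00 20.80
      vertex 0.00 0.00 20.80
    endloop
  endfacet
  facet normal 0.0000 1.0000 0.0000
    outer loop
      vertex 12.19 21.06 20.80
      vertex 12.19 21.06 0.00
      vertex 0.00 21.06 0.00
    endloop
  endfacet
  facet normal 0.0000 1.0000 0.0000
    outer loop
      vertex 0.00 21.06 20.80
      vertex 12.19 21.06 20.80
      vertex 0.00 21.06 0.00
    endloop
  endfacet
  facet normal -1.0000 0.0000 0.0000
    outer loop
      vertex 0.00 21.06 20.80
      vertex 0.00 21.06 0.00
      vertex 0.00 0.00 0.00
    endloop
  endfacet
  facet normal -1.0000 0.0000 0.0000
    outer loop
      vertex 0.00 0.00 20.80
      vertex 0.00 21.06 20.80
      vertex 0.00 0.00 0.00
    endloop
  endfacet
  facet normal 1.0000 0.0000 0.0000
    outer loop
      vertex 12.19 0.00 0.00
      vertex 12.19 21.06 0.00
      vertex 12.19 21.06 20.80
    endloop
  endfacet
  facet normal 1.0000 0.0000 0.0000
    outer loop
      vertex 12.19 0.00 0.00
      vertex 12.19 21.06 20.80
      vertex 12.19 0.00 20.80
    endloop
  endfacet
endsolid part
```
; perimeter-only toolpath
G21 ; units = mm
G90 ; absolute positioning
G28 ; home
; layer 1
G0 Z3.47
G0 X0.00 Y0.00
G1 X12.19 Y0.00
G1 X12.19 Y21.06
G1 X0.00 Y21.06
G1 X0.00 Y0.00
; layer 2
G0 Z6.93
G0 X0.00 Y0.00
G1 X12.19 Y0.00
G1 X12.19 Y21.06
G1 X0.00 Y21.06
G1 X0.00 Y0.00
; layer 3
G0 Z10.40
G0 X0.00 Y0.00
G1 X12.19 Y0.00
G1 X12.19 Y21.06
G1 X0.00 Y21.06
G1 X0.00 Y0.00
; layer 4
G0 Z13.87
G0 X0.00 Y0.00
G1 X12.19 Y0.00
G1 X12.19 Y21.06
G1 X0.00 Y21.06
G1 X0.00 Y0.00
; layer 5
G0 Z17.33
G0 X0.00 Y0.00
G1 X12.19 Y0.00
G1 X12.19 Y21.06
G1 X0.00 Y21.06
G1 X0.00 Y0.00
; layer 6
G0 Z20.80
G0 X0.00 Y0.00
G1 X12.19 Y0.00
G1 X12.19 Y21.06
G1 X0.00 Y21.06
G1 X0.00 Y0.00
M2 ; end

The solid is a rectangular box, roughly 12.2 × 21.1 mm footprint and 20.8 mm tall. Slicing at Δz = 3.47 mm — 6 equal slices spanning the solid's height, so layer i sits at z = i·h/6 — gives 6 non-empty perimeters. Each is a 4-segment closed polygon; G0 lifts to the layer z and rapids to the start vertex, then G1 traces the edges.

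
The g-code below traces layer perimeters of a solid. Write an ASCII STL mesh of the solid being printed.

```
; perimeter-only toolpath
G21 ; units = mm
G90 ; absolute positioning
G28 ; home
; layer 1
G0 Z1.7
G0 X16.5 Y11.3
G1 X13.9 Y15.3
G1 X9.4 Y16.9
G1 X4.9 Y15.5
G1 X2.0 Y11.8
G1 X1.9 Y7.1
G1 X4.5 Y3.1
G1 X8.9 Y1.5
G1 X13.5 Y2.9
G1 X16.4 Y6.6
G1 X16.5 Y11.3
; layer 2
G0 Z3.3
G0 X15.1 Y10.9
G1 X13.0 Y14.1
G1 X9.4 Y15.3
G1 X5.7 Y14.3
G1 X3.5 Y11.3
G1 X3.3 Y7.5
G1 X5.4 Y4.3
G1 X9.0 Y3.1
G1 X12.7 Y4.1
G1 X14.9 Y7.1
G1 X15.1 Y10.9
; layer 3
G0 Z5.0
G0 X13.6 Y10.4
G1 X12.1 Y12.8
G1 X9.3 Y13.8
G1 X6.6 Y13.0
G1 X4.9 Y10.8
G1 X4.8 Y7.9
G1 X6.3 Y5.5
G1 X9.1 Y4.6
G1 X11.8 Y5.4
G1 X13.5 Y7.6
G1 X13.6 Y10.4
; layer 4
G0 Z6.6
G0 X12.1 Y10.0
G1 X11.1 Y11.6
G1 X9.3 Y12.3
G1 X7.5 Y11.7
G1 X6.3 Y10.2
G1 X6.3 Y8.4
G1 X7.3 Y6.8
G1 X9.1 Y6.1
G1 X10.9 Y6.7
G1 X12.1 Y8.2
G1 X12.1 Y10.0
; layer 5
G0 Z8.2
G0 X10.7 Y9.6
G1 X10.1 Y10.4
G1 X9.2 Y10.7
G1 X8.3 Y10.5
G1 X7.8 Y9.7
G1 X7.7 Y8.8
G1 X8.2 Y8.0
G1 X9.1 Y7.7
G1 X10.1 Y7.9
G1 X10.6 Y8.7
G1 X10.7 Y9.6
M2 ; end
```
solid part
  facet normal 0.0000 0.0000 -1.0000
    outer loop
      vertex 9.5 18.4 0.0
      vertex 14.9 16.5 0.0
      vertex 18.0 11.7 0.0
    endloop
  endfacet
  facet normal 0.0000 0.0000 -1.0000
    outer loop
      vertex 4.0 16.8 0.0
      vertex 9.5 18.4 0.0
      vertex 18.0 11.7 0.0
    endloop
  endfacet
  facet normal 0.0000 0.0000 -1.0000
    outer loop
      vertex 0.6 12.3 0.0
      vertex 4.0 16.8 0.0
      vertex 18.0 11.7 0.0
    endloop
  endfacet
  facet normal 0.0000 0.0000 -1.0000
    outer loop
      vertex 0.4 6.7 0.0
      vertex 0.6 12.3 0.0
      vertex 18.0 11.7 0.0
    endloop
  endfacet
  facet normal 0.0000 0.0000 -1.0000
    outer loop
      vertex 3.5 1.9 0.0
      vertex 0.4 6.7 0.0
      vertex 18.0 11.7 0.0
    endloop
  endfacet
  facet normal 0.0000 0.0000 -1.0000
    outer loop
      vertex 8.9 0.0 0.0
      vertex 3.5 1.9 0.0
      vertex 18.0 11.7 0.0
    endloop
  endfacet
  facet normal 0.0000 0.0000 -1.0000
    outer loop
      vertex 14.4 1.6 0.0
      vertex 8.9 0.0 0.0
      vertex 18.0 11.7 0.0
    endloop
  endfacet
  facet normal 0.0000 0.0000 -1.0000
    outer loop
      vertex 17.8 6.1 0.0
      vertex 14.4 1.6 0.0
      vertex 18.0 11.7 0.0
    endloop
  endfacet
  facet normal 0.6295 0.4065 0.6622
    outer loop
      vertex 18.0 11.7 0.0
      vertex 14.9 16.5 0.0
      vertex 9.2 9.2 9.9
    endloop
  endfacet
  facet normal 0.2483 0.7058 0.6634
    outer loop
      vertex 14.9 16.5 0.0
      vertex 9.5 18.4 0.0
      vertex 9.2 9.2 9.9
    endloop
  endfacet
  facet normal -0.2093 0.7195 0.6622
    outer loop
      vertex 9.5 18.4 0.0
      vertex 4.0 16.8 0.0
      vertex 9.2 9.2 9.9
    endloop
  endfacet
  facet normal -0.5984 0.4521 0.6614
    outer loop
      vertex 4.0 16.8 0.0
      vertex 0.6 12.3 0.0
      vertex 9.2 9.2 9.9
    endloop
  endfacet
  facet normal -0.7505 0.0268 0.6603
    outer loop
      vertex 0.6 12.3 0.0
      vertex 0.4 6.7 0.0
      vertex 9.2 9.2 9.9
    endloop
  endfacet
  facet normal -0.6295 -0.4065 0.6622
    outer loop
      vertex 0.4 6.7 0.0
      vertex 3.5 1.9 0.0
      vertex 9.2 9.2 9.9
    endloop
  endfacet
  facet normal -0.2483 -0.7058 0.6634
    outer loop
      vertex 3.5 1.9 0.0
      vertex 8.9 0.0 0.0
      vertex 9.2 9.2 9.9
    endloop
  endfacet
  facet normal 0.2093 -0.7195 0.6622
    outer loop
      vertex 8.9 0.0 0.0
      vertex 14.4 1.6 0.0
      vertex 9.2 9.2 9.9
    endloop
  endfacet
  facet normal 0.5984 -0.4521 0.6614
    outer loop
      vertex 14.4 1.6 0.0
      vertex 17.8 6.1 0.0
      vertex 9.2 9.2 9.9
    endloop
  endfacet
  facet normal 0.7505 -0.0268 0.6603
    outer loop
      vertex 17.8 6.1 0.0
      vertex 18.0 11.7 0.0
      vertex 9.2 9.2 9.9
    endloop
  endfacet
endsolid part

The G0 Z moves step by Δz≈1.7 mm. The G1 loops shrink linearly with z, so the solid tapers from its base footprint up to z≈9.9. Closing with a flat bottom cap and the tapered top and triangulating gives 18 facets — a regular 10-sided pyramid, base circumscribed radius ≈ 9.2 mm, apex at z ≈ 9.9 mm.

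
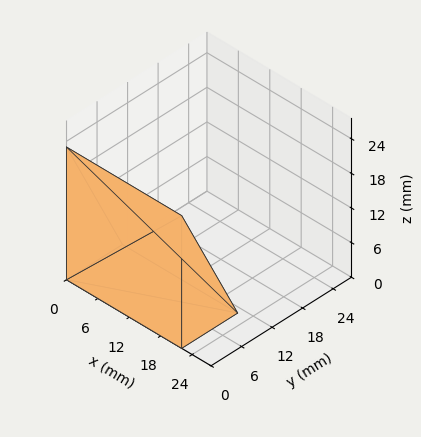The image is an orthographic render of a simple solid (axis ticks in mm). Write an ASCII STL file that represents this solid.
Reading the render: the shape is a wedge (ramp): 22 × 11 mm base, rising to 23 mm along the y=0 edge and sloping linearly to z=0 at y=11 (dimensions read to the nearest mm from the axis ticks). For the STL, each face is triangulated and given an outward normal.

solid part
  facet normal 0.0000 0.0000 -1.0000
    outer loop
      vertex 22.0 11.0 0.0
      vertex 22.0 0.0 0.0
      vertex 0.0 0.0 0.0
    endloop
  endfacet
  facet normal 0.0000 0.0000 -1.0000
    outer loop
      vertex 0.0 11.0 0.0
      vertex 22.0 11.0 0.0
      vertex 0.0 0.0 0.0
    endloop
  endfacet
  facet normal 0.0000 -1.0000 0.0000
    outer loop
      vertex 0.0 0.0 0.0
      vertex 22.0 0.0 0.0
      vertex 22.0 0.0 23.0
    endloop
  endfacet
  facet normal 0.0000 -1.0000 0.0000
    outer loop
      vertex 0.0 0.0 0.0
      vertex 22.0 0.0 23.0
      vertex 0.0 0.0 23.0
    endloop
  endfacet
  facet normal 0.0000 0.9021 0.4315
    outer loop
      vertex 0.0 0.0 23.0
      vertex 22.0 0.0 23.0
      vertex 22.0 11.0 0.0
    endloop
  endfacet
  facet normal 0.0000 0.9021 0.4315
    outer loop
      vertex 0.0 0.0 23.0
      vertex 22.0 11.0 0.0
      vertex 0.0 11.0 0.0
    endloop
  endfacet
  facet normal -1.0000 0.0000 0.0000
    outer loop
      vertex 0.0 0.0 23.0
      vertex 0.0 11.0 0.0
      vertex 0.0 0.0 0.0
    endloop
  endfacet
  facet normal 1.0000 0.0000 0.0000
    outer loop
      vertex 22.0 0.0 0.0
      vertex 22.0 11.0 0.0
      vertex 22.0 0.0 23.0
    endloop
  endfacet
endsolid part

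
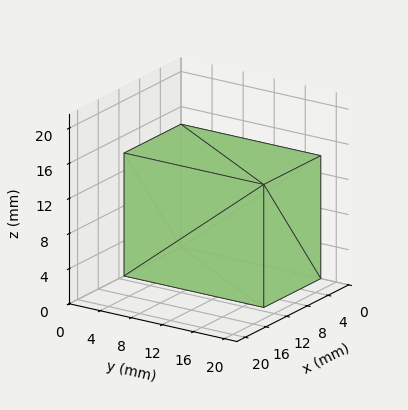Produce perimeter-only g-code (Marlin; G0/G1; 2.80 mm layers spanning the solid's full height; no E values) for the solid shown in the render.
Reading the render: the shape is a rectangular box, roughly 11 × 18 mm footprint and 14 mm tall (dimensions read to the nearest mm from the axis ticks). For the g-code, the solid's height is divided into equal slices at the stated Δz and each level perimeter traced with G1 moves after a G0 lift.

; perimeter-only toolpath
G21 ; units = mm
G90 ; absolute positioning
G28 ; home
; layer 1
G0 Z2.80
G0 X0.00 Y0.00
G1 X11.00 Y0.00
G1 X11.00 Y18.00
G1 X0.00 Y18.00
G1 X0.00 Y0.00
; layer 2
G0 Z5.60
G0 X0.00 Y0.00
G1 X11.00 Y0.00
G1 X11.00 Y18.00
G1 X0.00 Y18.00
G1 X0.00 Y0.00
; layer 3
G0 Z8.40
G0 X0.00 Y0.00
G1 X11.00 Y0.00
G1 X11.00 Y18.00
G1 X0.00 Y18.00
G1 X0.00 Y0.00
; layer 4
G0 Z11.20
G0 X0.00 Y0.00
G1 X11.00 Y0.00
G1 X11.00 Y18.00
G1 X0.00 Y18.00
G1 X0.00 Y0.00
; layer 5
G0 Z14.00
G0 X0.00 Y0.00
G1 X11.00 Y0.00
G1 X11.00 Y18.00
G1 X0.00 Y18.00
G1 X0.00 Y0.00
M2 ; end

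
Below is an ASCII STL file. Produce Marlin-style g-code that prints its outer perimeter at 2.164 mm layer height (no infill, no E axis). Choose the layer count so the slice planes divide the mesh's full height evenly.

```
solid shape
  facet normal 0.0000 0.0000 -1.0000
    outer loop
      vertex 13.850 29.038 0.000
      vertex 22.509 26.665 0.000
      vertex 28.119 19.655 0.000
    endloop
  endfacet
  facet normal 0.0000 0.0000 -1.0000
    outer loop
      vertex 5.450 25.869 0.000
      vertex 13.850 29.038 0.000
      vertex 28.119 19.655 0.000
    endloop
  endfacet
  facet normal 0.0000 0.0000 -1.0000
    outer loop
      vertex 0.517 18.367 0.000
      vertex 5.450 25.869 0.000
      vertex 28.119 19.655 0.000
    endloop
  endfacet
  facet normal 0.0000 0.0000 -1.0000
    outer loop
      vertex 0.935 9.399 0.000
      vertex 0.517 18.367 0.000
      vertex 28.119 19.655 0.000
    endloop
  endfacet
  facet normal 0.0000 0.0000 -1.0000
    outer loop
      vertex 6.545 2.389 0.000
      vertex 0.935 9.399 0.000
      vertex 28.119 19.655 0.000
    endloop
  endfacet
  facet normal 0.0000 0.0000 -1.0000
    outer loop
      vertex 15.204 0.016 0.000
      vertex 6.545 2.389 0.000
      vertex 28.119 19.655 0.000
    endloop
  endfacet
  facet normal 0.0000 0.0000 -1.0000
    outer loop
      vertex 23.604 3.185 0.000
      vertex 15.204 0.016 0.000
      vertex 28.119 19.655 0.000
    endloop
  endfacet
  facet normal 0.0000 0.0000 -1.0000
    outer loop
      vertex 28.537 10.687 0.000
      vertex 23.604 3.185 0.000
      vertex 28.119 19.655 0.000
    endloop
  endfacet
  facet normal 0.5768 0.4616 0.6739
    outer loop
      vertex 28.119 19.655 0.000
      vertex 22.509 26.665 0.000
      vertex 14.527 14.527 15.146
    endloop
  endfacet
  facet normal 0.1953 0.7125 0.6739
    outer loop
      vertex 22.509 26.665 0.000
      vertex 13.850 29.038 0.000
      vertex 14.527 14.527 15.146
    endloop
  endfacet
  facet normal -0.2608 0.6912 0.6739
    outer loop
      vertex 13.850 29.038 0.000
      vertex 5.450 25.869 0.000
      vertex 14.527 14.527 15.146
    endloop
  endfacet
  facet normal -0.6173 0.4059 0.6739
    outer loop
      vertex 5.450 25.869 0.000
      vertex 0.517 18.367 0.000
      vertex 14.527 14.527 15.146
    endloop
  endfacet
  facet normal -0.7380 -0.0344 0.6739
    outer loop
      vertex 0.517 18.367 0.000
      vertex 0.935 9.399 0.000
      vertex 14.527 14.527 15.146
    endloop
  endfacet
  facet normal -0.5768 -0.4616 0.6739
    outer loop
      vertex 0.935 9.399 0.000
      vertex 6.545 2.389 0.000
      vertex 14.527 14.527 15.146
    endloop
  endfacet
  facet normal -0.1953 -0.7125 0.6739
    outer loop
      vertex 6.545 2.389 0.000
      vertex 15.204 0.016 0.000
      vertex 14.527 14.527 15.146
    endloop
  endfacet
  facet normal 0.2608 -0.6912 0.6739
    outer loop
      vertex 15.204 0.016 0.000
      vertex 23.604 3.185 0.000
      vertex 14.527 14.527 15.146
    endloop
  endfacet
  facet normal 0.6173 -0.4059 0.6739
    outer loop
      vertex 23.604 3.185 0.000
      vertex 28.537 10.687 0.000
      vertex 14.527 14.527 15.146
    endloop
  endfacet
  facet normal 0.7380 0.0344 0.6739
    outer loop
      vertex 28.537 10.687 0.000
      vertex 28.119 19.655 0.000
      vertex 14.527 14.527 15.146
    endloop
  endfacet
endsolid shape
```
; perimeter-only toolpath
G21 ; units = mm
G90 ; absolute positioning
G28 ; home
; layer 1
G0 Z2.164
G0 X26.177 Y18.922
G1 X21.369 Y24.931
G1 X13.947 Y26.965
G1 X6.747 Y24.249
G1 X2.518 Y17.818
G1 X2.877 Y10.132
G1 X7.685 Y4.123
G1 X15.107 Y2.089
G1 X22.307 Y4.805
G1 X26.536 Y11.236
G1 X26.177 Y18.922
; layer 2
G0 Z4.327
G0 X24.236 Y18.190
G1 X20.228 Y23.197
G1 X14.043 Y24.892
G1 X8.043 Y22.628
G1 X4.520 Y17.270
G1 X4.818 Y10.864
G1 X8.826 Y5.857
G1 X15.011 Y4.162
G1 X21.011 Y6.426
G1 X24.534 Y11.784
G1 X24.236 Y18.190
; layer 3
G0 Z6.491
G0 X22.294 Y17.457
G1 X19.088 Y21.463
G1 X14.140 Y22.819
G1 X9.340 Y21.008
G1 X6.521 Y16.721
G1 X6.760 Y11.597
G1 X9.966 Y7.591
G1 X14.914 Y6.235
G1 X19.714 Y8.046
G1 X22.533 Y12.333
G1 X22.294 Y17.457
; layer 4
G0 Z8.655
G0 X20.352 Y16.725
G1 X17.948 Y19.729
G1 X14.237 Y20.746
G1 X10.637 Y19.388
G1 X8.523 Y16.173
G1 X8.702 Y12.329
G1 X11.106 Y9.325
G1 X14.817 Y8.308
G1 X18.417 Y9.666
G1 X20.531 Y12.881
G1 X20.352 Y16.725
; layer 5
G0 Z10.819
G0 X18.410 Y15.992
G1 X16.808 Y17.995
G1 X14.334 Y18.673
G1 X11.934 Y17.768
G1 X10.524 Y15.624
G1 X10.644 Y13.062
G1 X12.246 Y11.059
G1 X14.720 Y10.381
G1 X17.120 Y11.286
G1 X18.530 Y13.430
G1 X18.410 Y15.992
; layer 6
G0 Z12.982
G0 X16.469 Y15.260
G1 X15.667 Y16.261
G1 X14.430 Y16.600
G1 X13.230 Y16.147
G1 X12.526 Y15.076
G1 X12.585 Y13.794
G1 X13.387 Y12.793
G1 X14.624 Y12.454
G1 X15.824 Y12.907
G1 X16.528 Y13.978
G1 X16.469 Y15.260
M2 ; end

The solid is a regular 10-sided pyramid, base circumscribed radius ≈ 14.5 mm, apex at z ≈ 15.1 mm. Slicing at Δz = 2.164 mm — 7 equal slices spanning the solid's height, so layer i sits at z = i·h/7 — gives 6 non-empty perimeters. Each is a 10-segment closed polygon; G0 lifts to the layer z and rapids to the start vertex, then G1 traces the edges. The cross-section shrinks linearly with z (the slice at the apex is degenerate and omitted).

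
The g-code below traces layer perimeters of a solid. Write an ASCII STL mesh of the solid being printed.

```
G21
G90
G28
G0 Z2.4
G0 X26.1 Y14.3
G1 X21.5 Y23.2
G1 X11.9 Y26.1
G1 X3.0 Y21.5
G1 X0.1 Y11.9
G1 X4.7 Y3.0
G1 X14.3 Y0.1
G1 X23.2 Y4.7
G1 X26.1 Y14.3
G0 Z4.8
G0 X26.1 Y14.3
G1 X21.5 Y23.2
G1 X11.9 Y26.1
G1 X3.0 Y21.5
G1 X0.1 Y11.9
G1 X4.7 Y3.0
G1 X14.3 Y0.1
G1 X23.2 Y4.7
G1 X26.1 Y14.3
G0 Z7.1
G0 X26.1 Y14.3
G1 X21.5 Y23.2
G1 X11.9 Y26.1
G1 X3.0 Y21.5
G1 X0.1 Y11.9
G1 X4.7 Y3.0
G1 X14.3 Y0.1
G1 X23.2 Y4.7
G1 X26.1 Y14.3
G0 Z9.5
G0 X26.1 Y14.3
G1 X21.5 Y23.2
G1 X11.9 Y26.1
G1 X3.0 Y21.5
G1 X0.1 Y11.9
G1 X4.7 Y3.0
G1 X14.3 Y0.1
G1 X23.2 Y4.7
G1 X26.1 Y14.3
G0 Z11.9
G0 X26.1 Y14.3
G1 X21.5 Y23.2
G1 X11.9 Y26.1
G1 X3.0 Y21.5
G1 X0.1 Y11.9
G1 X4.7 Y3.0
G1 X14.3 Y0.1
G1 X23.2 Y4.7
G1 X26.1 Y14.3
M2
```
solid part
  facet normal 0.0000 0.0000 -1.0000
    outer loop
      vertex 11.9 26.1 0.0
      vertex 21.5 23.2 0.0
      vertex 26.1 14.3 0.0
    endloop
  endfacet
  facet normal 0.0000 0.0000 -1.0000
    outer loop
      vertex 3.0 21.5 0.0
      vertex 11.9 26.1 0.0
      vertex 26.1 14.3 0.0
    endloop
  endfacet
  facet normal 0.0000 0.0000 -1.0000
    outer loop
      vertex 0.1 11.9 0.0
      vertex 3.0 21.5 0.0
      vertex 26.1 14.3 0.0
    endloop
  endfacet
  facet normal 0.0000 0.0000 -1.0000
    outer loop
      vertex 4.7 3.0 0.0
      vertex 0.1 11.9 0.0
      vertex 26.1 14.3 0.0
    endloop
  endfacet
  facet normal 0.0000 0.0000 -1.0000
    outer loop
      vertex 14.3 0.1 0.0
      vertex 4.7 3.0 0.0
      vertex 26.1 14.3 0.0
    endloop
  endfacet
  facet normal 0.0000 0.0000 -1.0000
    outer loop
      vertex 23.2 4.7 0.0
      vertex 14.3 0.1 0.0
      vertex 26.1 14.3 0.0
    endloop
  endfacet
  facet normal 0.0000 0.0000 1.0000
    outer loop
      vertex 26.1 14.3 11.9
      vertex 21.5 23.2 11.9
      vertex 11.9 26.1 11.9
    endloop
  endfacet
  facet normal 0.0000 0.0000 1.0000
    outer loop
      vertex 26.1 14.3 11.9
      vertex 11.9 26.1 11.9
      vertex 3.0 21.5 11.9
    endloop
  endfacet
  facet normal 0.0000 0.0000 1.0000
    outer loop
      vertex 26.1 14.3 11.9
      vertex 3.0 21.5 11.9
      vertex 0.1 11.9 11.9
    endloop
  endfacet
  facet normal 0.0000 0.0000 1.0000
    outer loop
      vertex 26.1 14.3 11.9
      vertex 0.1 11.9 11.9
      vertex 4.7 3.0 11.9
    endloop
  endfacet
  facet normal 0.0000 0.0000 1.0000
    outer loop
      vertex 26.1 14.3 11.9
      vertex 4.7 3.0 11.9
      vertex 14.3 0.1 11.9
    endloop
  endfacet
  facet normal 0.0000 0.0000 1.0000
    outer loop
      vertex 26.1 14.3 11.9
      vertex 14.3 0.1 11.9
      vertex 23.2 4.7 11.9
    endloop
  endfacet
  facet normal 0.8884 0.4592 0.0000
    outer loop
      vertex 26.1 14.3 0.0
      vertex 21.5 23.2 0.0
      vertex 21.5 23.2 11.9
    endloop
  endfacet
  facet normal 0.8884 0.4592 0.0000
    outer loop
      vertex 26.1 14.3 0.0
      vertex 21.5 23.2 11.9
      vertex 26.1 14.3 11.9
    endloop
  endfacet
  facet normal 0.2892 0.9573 0.0000
    outer loop
      vertex 21.5 23.2 0.0
      vertex 11.9 26.1 0.0
      vertex 11.9 26.1 11.9
    endloop
  endfacet
  facet normal 0.2892 0.9573 0.0000
    outer loop
      vertex 21.5 23.2 0.0
      vertex 11.9 26.1 11.9
      vertex 21.5 23.2 11.9
    endloop
  endfacet
  facet normal -0.4592 0.8884 0.0000
    outer loop
      vertex 11.9 26.1 0.0
      vertex 3.0 21.5 0.0
      vertex 3.0 21.5 11.9
    endloop
  endfacet
  facet normal -0.4592 0.8884 0.0000
    outer loop
      vertex 11.9 26.1 0.0
      vertex 3.0 21.5 11.9
      vertex 11.9 26.1 11.9
    endloop
  endfacet
  facet normal -0.9573 0.2892 0.0000
    outer loop
      vertex 3.0 21.5 0.0
      vertex 0.1 11.9 0.0
      vertex 0.1 11.9 11.9
    endloop
  endfacet
  facet normal -0.9573 0.2892 0.0000
    outer loop
      vertex 3.0 21.5 0.0
      vertex 0.1 11.9 11.9
      vertex 3.0 21.5 11.9
    endloop
  endfacet
  facet normal -0.8884 -0.4592 0.0000
    outer loop
      vertex 0.1 11.9 0.0
      vertex 4.7 3.0 0.0
      vertex 4.7 3.0 11.9
    endloop
  endfacet
  facet normal -0.8884 -0.4592 0.0000
    outer loop
      vertex 0.1 11.9 0.0
      vertex 4.7 3.0 11.9
      vertex 0.1 11.9 11.9
    endloop
  endfacet
  facet normal -0.2892 -0.9573 0.0000
    outer loop
      vertex 4.7 3.0 0.0
      vertex 14.3 0.1 0.0
      vertex 14.3 0.1 11.9
    endloop
  endfacet
  facet normal -0.2892 -0.9573 0.0000
    outer loop
      vertex 4.7 3.0 0.0
      vertex 14.3 0.1 11.9
      vertex 4.7 3.0 11.9
    endloop
  endfacet
  facet normal 0.4592 -0.8884 0.0000
    outer loop
      vertex 14.3 0.1 0.0
      vertex 23.2 4.7 0.0
      vertex 23.2 4.7 11.9
    endloop
  endfacet
  facet normal 0.4592 -0.8884 0.0000
    outer loop
      vertex 14.3 0.1 0.0
      vertex 23.2 4.7 11.9
      vertex 14.3 0.1 11.9
    endloop
  endfacet
  facet normal 0.9573 -0.2892 0.0000
    outer loop
      vertex 23.2 4.7 0.0
      vertex 26.1 14.3 0.0
      vertex 26.1 14.3 11.9
    endloop
  endfacet
  facet normal 0.9573 -0.2892 0.0000
    outer loop
      vertex 23.2 4.7 0.0
      vertex 26.1 14.3 11.9
      vertex 23.2 4.7 11.9
    endloop
  endfacet
endsolid part

The G0 Z moves step by Δz≈2.4 mm. Every layer's G1 loop is the same polygon, so the solid is a straight extrusion of it from z=0 to z≈11.9. Closing with flat bottom and top caps and triangulating gives 28 facets — a regular 8-sided prism (a cylinder approximated with 8 flat sides), circumscribed radius ≈ 13.1 mm, height ≈ 11.9 mm.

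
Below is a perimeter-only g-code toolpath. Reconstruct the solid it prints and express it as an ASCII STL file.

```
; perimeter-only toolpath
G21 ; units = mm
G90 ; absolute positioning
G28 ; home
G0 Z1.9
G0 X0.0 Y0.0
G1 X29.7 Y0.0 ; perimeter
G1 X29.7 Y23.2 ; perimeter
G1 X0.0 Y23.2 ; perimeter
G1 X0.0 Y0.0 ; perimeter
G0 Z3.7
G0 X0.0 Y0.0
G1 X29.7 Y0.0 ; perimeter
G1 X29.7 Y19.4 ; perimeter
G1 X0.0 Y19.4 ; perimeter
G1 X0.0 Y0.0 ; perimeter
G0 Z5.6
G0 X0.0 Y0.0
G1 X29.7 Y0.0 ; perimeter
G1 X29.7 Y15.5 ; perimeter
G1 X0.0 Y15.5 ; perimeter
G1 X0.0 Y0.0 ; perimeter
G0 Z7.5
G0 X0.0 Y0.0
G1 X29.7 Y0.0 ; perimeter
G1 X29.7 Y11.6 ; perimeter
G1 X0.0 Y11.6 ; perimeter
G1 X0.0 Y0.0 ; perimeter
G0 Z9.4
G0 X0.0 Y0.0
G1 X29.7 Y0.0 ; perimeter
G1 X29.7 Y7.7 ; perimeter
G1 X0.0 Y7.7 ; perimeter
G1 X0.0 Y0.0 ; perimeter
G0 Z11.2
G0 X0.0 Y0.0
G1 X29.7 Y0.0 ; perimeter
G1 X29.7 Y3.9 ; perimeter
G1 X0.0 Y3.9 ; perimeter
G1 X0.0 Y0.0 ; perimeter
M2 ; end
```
solid part
  facet normal 0.0000 0.0000 -1.0000
    outer loop
      vertex 29.7 27.1 0.0
      vertex 29.7 0.0 0.0
      vertex 0.0 0.0 0.0
    endloop
  endfacet
  facet normal 0.0000 0.0000 -1.0000
    outer loop
      vertex 0.0 27.1 0.0
      vertex 29.7 27.1 0.0
      vertex 0.0 0.0 0.0
    endloop
  endfacet
  facet normal 0.0000 -1.0000 0.0000
    outer loop
      vertex 0.0 0.0 0.0
      vertex 29.7 0.0 0.0
      vertex 29.7 0.0 13.1
    endloop
  endfacet
  facet normal 0.0000 -1.0000 0.0000
    outer loop
      vertex 0.0 0.0 0.0
      vertex 29.7 0.0 13.1
      vertex 0.0 0.0 13.1
    endloop
  endfacet
  facet normal 0.0000 0.4352 0.9003
    outer loop
      vertex 0.0 0.0 13.1
      vertex 29.7 0.0 13.1
      vertex 29.7 27.1 0.0
    endloop
  endfacet
  facet normal 0.0000 0.4352 0.9003
    outer loop
      vertex 0.0 0.0 13.1
      vertex 29.7 27.1 0.0
      vertex 0.0 27.1 0.0
    endloop
  endfacet
  facet normal -1.0000 0.0000 0.0000
    outer loop
      vertex 0.0 0.0 13.1
      vertex 0.0 27.1 0.0
      vertex 0.0 0.0 0.0
    endloop
  endfacet
  facet normal 1.0000 0.0000 0.0000
    outer loop
      vertex 29.7 0.0 0.0
      vertex 29.7 27.1 0.0
      vertex 29.7 0.0 13.1
    endloop
  endfacet
endsolid part

The G0 Z moves step by Δz≈1.9 mm. The G1 loops shrink linearly with z, so the solid tapers from its base footprint up to z≈13.1. Closing with a flat bottom cap and the tapered top and triangulating gives 8 facets — a wedge (ramp): 29.7 × 27.1 mm base, rising to 13.1 mm along the y=0 edge and sloping linearly to z=0 at y=27.1.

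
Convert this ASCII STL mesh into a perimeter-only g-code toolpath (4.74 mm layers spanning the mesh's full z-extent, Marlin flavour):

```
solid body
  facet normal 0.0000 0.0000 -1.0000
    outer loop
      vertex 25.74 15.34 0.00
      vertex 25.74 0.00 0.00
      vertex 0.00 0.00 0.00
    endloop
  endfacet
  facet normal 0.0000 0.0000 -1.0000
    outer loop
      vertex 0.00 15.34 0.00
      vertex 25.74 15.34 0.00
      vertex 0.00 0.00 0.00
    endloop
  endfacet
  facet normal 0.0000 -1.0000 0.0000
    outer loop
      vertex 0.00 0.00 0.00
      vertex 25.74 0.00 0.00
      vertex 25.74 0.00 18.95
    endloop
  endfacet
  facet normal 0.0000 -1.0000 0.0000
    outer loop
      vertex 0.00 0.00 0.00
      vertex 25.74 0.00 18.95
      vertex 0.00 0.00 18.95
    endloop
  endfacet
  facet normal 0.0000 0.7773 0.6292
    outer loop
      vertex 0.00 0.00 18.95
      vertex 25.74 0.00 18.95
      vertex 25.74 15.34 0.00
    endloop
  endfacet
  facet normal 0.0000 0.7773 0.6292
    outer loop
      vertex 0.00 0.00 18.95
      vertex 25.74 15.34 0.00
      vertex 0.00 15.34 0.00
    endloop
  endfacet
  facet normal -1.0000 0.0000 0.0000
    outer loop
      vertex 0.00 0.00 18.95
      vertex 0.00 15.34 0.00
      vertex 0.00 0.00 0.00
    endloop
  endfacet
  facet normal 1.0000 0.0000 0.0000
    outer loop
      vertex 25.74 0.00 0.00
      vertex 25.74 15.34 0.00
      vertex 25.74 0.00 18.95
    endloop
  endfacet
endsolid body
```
; perimeter-only toolpath
G21 ; units = mm
G90 ; absolute positioning
G28 ; home
; layer 1
G0 Z4.74
G0 X0.00 Y0.00
G1 X25.74 Y0.00
G1 X25.74 Y11.50
G1 X0.00 Y11.50
G1 X0.00 Y0.00
; layer 2
G0 Z9.47
G0 X0.00 Y0.00
G1 X25.74 Y0.00
G1 X25.74 Y7.67
G1 X0.00 Y7.67
G1 X0.00 Y0.00
; layer 3
G0 Z14.21
G0 X0.00 Y0.00
G1 X25.74 Y0.00
G1 X25.74 Y3.83
G1 X0.00 Y3.83
G1 X0.00 Y0.00
M2 ; end

The solid is a wedge (ramp): 25.7 × 15.3 mm base, rising to 18.9 mm along the y=0 edge and sloping linearly to z=0 at y=15.3. Slicing at Δz = 4.74 mm — 4 equal slices spanning the solid's height, so layer i sits at z = i·h/4 — gives 3 non-empty perimeters. Each is a 4-segment closed polygon; G0 lifts to the layer z and rapids to the start vertex, then G1 traces the edges. The cross-section shrinks linearly with z (the slice at the apex is degenerate and omitted).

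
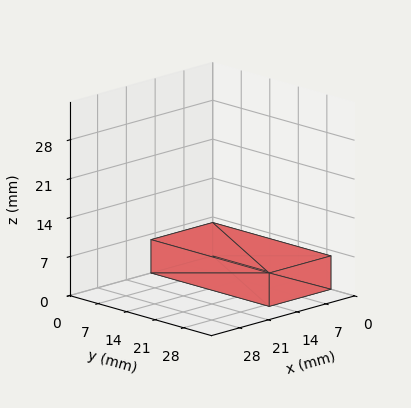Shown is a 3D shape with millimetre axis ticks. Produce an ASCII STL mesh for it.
Reading the render: the shape is a rectangular box, roughly 15 × 29 mm footprint and 6 mm tall (dimensions read to the nearest mm from the axis ticks). For the STL, each face is triangulated and given an outward normal.

solid part
  facet normal 0.0000 0.0000 -1.0000
    outer loop
      vertex 15.0 29.0 0.0
      vertex 15.0 0.0 0.0
      vertex 0.0 0.0 0.0
    endloop
  endfacet
  facet normal 0.0000 0.0000 -1.0000
    outer loop
      vertex 0.0 29.0 0.0
      vertex 15.0 29.0 0.0
      vertex 0.0 0.0 0.0
    endloop
  endfacet
  facet normal 0.0000 0.0000 1.0000
    outer loop
      vertex 0.0 0.0 6.0
      vertex 15.0 0.0 6.0
      vertex 15.0 29.0 6.0
    endloop
  endfacet
  facet normal 0.0000 0.0000 1.0000
    outer loop
      vertex 0.0 0.0 6.0
      vertex 15.0 29.0 6.0
      vertex 0.0 29.0 6.0
    endloop
  endfacet
  facet normal 0.0000 -1.0000 0.0000
    outer loop
      vertex 0.0 0.0 0.0
      vertex 15.0 0.0 0.0
      vertex 15.0 0.0 6.0
    endloop
  endfacet
  facet normal 0.0000 -1.0000 0.0000
    outer loop
      vertex 0.0 0.0 0.0
      vertex 15.0 0.0 6.0
      vertex 0.0 0.0 6.0
    endloop
  endfacet
  facet normal 0.0000 1.0000 0.0000
    outer loop
      vertex 15.0 29.0 6.0
      vertex 15.0 29.0 0.0
      vertex 0.0 29.0 0.0
    endloop
  endfacet
  facet normal 0.0000 1.0000 0.0000
    outer loop
      vertex 0.0 29.0 6.0
      vertex 15.0 29.0 6.0
      vertex 0.0 29.0 0.0
    endloop
  endfacet
  facet normal -1.0000 0.0000 0.0000
    outer loop
      vertex 0.0 29.0 6.0
      vertex 0.0 29.0 0.0
      vertex 0.0 0.0 0.0
    endloop
  endfacet
  facet normal -1.0000 0.0000 0.0000
    outer loop
      vertex 0.0 0.0 6.0
      vertex 0.0 29.0 6.0
      vertex 0.0 0.0 0.0
    endloop
  endfacet
  facet normal 1.0000 0.0000 0.0000
    outer loop
      vertex 15.0 0.0 0.0
      vertex 15.0 29.0 0.0
      vertex 15.0 29.0 6.0
    endloop
  endfacet
  facet normal 1.0000 0.0000 0.0000
    outer loop
      vertex 15.0 0.0 0.0
      vertex 15.0 29.0 6.0
      vertex 15.0 0.0 6.0
    endloop
  endfacet
endsolid part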